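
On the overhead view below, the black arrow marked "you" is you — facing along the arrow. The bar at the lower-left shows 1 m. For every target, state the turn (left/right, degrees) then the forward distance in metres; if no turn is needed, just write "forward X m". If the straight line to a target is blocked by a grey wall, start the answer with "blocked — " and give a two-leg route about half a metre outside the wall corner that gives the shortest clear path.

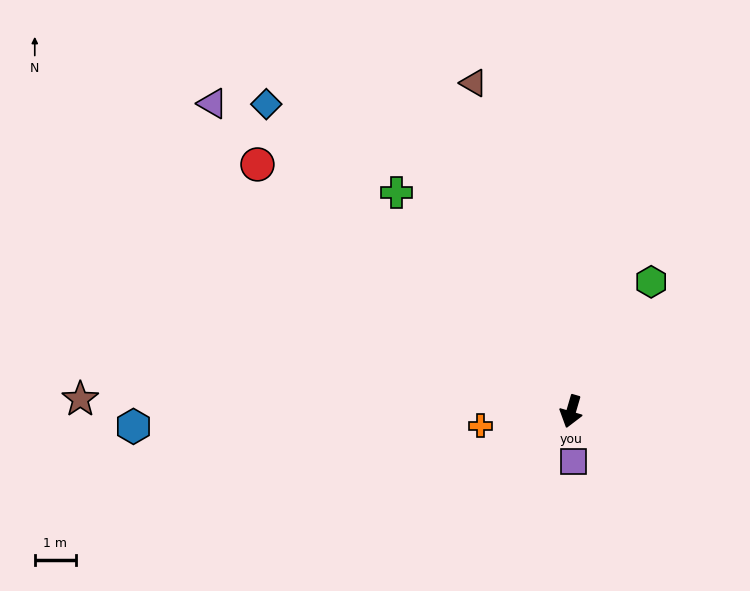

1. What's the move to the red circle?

turn right 112°, forward 9.7 m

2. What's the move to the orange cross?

turn right 65°, forward 2.2 m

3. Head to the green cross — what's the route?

turn right 125°, forward 6.8 m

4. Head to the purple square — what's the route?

turn left 19°, forward 1.2 m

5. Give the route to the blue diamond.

turn right 119°, forward 10.5 m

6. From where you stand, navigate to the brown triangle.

turn right 147°, forward 8.3 m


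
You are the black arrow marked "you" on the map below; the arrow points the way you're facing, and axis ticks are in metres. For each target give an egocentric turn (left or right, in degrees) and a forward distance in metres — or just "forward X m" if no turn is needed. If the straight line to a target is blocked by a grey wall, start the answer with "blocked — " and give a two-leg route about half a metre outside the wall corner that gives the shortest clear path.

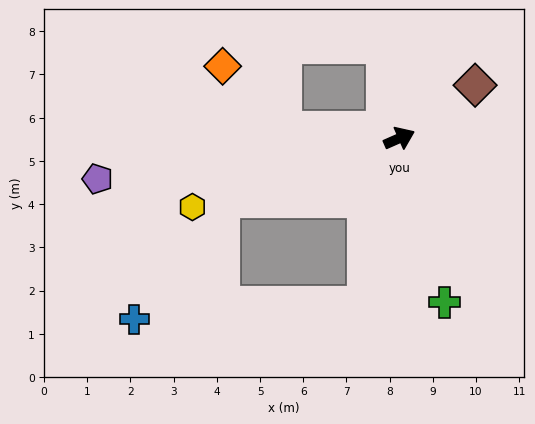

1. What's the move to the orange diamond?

blocked — turn left 152°, forward 2.7 m, then turn right 42°, forward 2.0 m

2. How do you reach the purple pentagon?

turn left 164°, forward 7.0 m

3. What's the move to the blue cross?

blocked — turn right 125°, forward 3.9 m, then turn right 75°, forward 5.4 m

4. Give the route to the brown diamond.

turn left 11°, forward 2.1 m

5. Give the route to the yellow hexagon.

turn left 175°, forward 5.0 m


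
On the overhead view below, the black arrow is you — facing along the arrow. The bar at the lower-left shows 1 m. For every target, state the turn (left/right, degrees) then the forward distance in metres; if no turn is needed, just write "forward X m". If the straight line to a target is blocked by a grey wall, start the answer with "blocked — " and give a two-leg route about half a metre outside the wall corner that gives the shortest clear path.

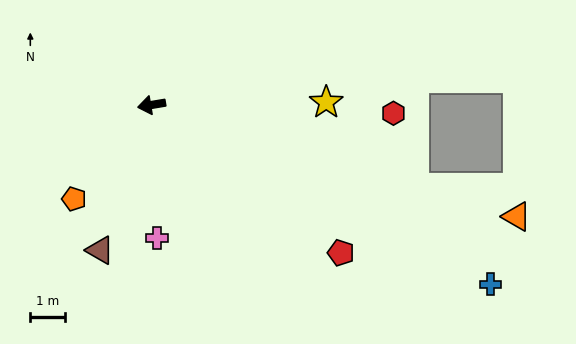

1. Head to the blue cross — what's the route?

turn left 143°, forward 11.1 m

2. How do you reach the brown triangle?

turn left 61°, forward 4.5 m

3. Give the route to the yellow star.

turn left 171°, forward 5.1 m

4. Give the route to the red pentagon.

turn left 133°, forward 7.0 m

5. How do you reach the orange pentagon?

turn left 41°, forward 3.5 m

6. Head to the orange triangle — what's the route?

turn left 154°, forward 11.1 m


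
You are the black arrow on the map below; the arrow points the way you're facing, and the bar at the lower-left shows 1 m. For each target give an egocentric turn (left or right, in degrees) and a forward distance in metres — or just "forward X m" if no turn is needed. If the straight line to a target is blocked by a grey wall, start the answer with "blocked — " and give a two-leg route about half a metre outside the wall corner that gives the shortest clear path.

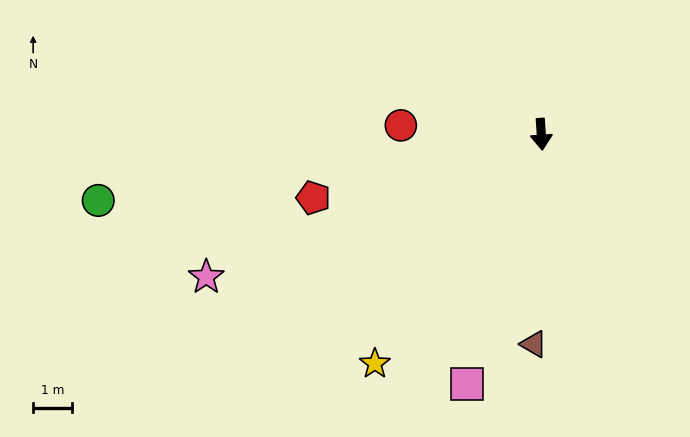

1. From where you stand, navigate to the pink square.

turn right 20°, forward 6.7 m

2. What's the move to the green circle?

turn right 85°, forward 11.4 m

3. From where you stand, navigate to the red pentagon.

turn right 78°, forward 6.0 m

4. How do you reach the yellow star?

turn right 40°, forward 7.2 m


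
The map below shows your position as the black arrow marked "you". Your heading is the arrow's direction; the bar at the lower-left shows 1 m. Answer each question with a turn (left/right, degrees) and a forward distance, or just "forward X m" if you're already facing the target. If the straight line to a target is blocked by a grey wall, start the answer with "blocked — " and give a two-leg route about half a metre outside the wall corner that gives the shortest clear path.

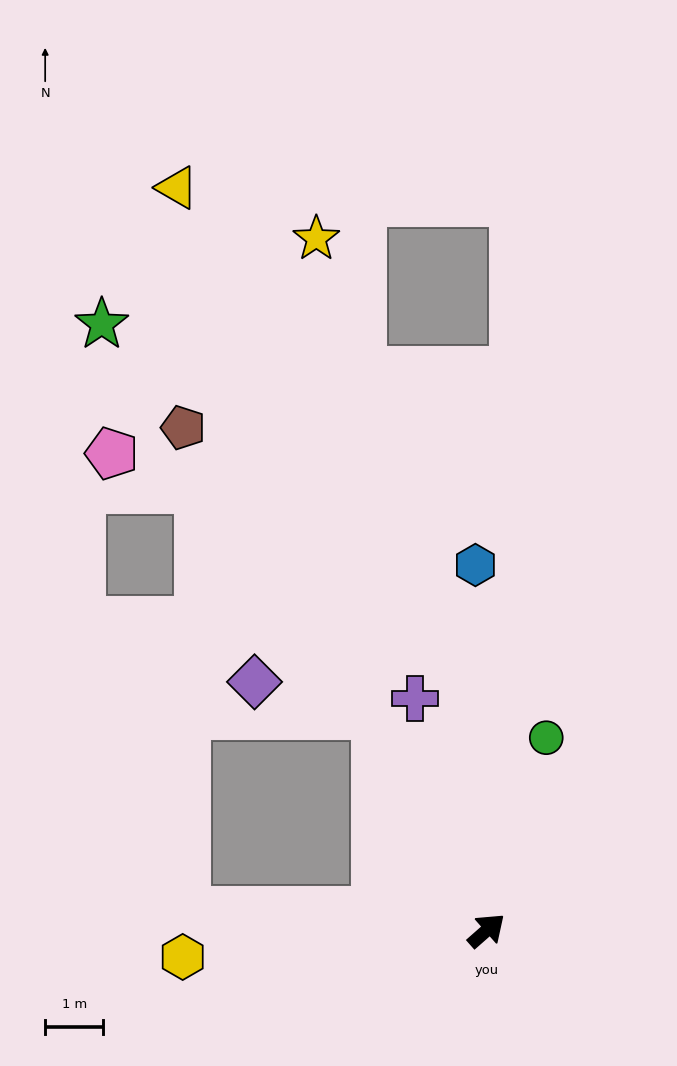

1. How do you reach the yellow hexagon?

turn left 144°, forward 5.3 m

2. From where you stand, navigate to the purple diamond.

blocked — turn left 76°, forward 4.2 m, then turn left 48°, forward 2.2 m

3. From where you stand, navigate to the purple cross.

turn left 66°, forward 4.2 m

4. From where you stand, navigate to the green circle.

turn left 31°, forward 3.5 m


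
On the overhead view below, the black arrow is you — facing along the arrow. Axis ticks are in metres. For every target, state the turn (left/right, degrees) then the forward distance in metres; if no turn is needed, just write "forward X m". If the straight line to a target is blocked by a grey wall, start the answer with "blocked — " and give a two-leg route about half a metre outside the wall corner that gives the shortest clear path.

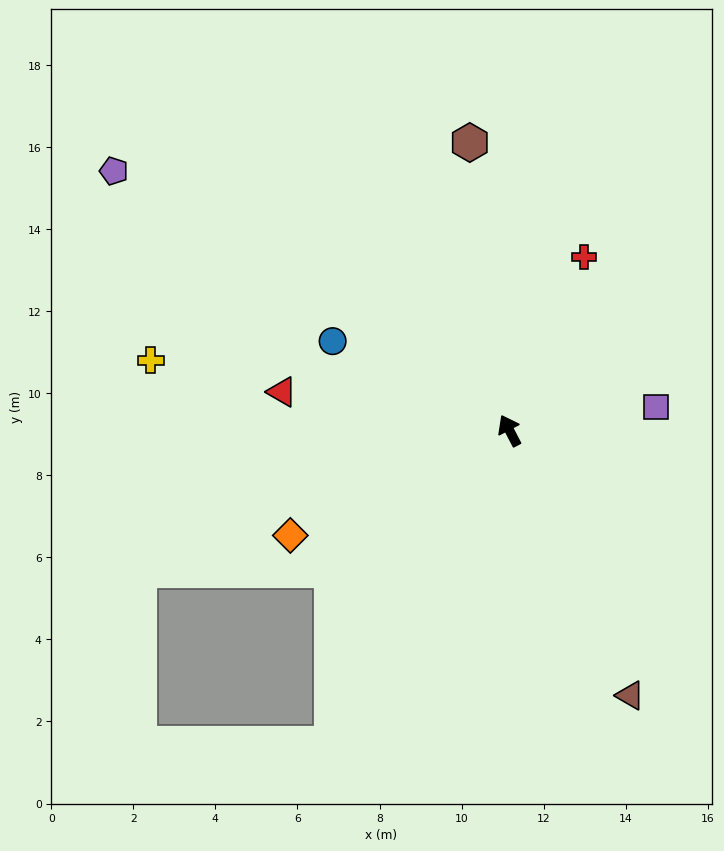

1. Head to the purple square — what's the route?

turn right 108°, forward 3.6 m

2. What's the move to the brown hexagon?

turn right 20°, forward 7.1 m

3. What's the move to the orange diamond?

turn left 88°, forward 5.9 m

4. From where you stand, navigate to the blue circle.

turn left 36°, forward 4.8 m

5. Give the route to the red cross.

turn right 51°, forward 4.6 m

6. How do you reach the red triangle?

turn left 53°, forward 5.6 m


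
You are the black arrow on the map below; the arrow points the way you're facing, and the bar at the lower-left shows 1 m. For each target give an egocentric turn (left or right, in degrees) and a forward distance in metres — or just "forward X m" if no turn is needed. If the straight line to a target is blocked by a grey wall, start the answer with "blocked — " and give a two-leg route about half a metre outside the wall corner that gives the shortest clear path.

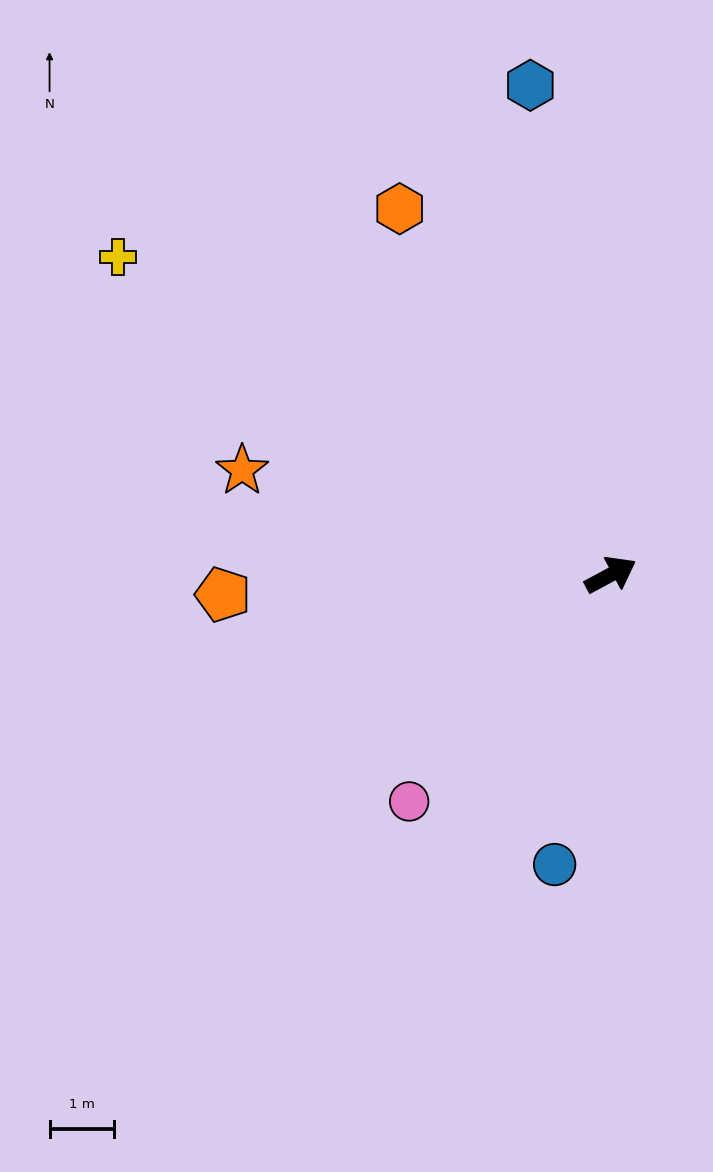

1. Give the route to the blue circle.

turn right 129°, forward 4.6 m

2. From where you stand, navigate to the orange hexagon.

turn left 92°, forward 6.5 m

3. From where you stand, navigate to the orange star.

turn left 136°, forward 5.9 m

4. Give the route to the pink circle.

turn right 160°, forward 4.7 m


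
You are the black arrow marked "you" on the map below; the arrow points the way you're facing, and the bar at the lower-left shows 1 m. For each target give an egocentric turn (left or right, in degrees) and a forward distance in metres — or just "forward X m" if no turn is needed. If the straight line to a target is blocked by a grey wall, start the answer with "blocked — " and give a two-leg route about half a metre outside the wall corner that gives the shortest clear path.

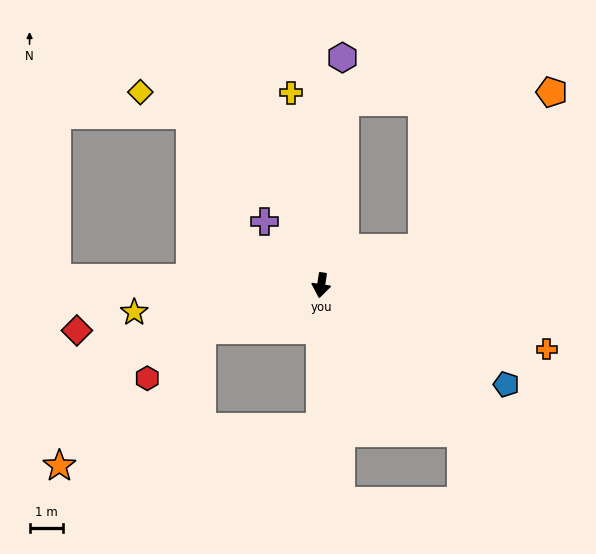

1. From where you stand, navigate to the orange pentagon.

blocked — turn left 119°, forward 3.2 m, then turn left 30°, forward 6.0 m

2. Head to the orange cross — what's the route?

turn left 83°, forward 7.0 m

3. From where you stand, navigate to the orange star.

blocked — turn left 8°, forward 4.2 m, then turn right 81°, forward 7.8 m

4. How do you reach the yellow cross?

turn right 162°, forward 5.8 m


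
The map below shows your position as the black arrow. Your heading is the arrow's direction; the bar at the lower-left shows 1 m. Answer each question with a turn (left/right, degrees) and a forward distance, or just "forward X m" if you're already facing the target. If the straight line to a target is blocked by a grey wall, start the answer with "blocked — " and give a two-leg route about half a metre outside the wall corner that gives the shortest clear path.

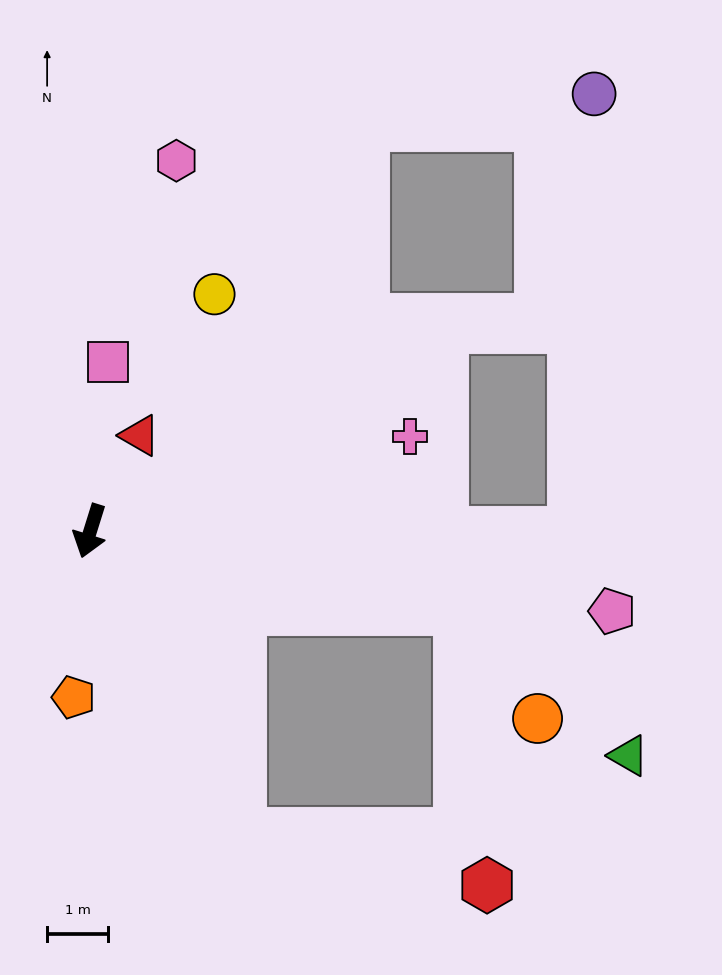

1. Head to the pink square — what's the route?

turn right 169°, forward 2.8 m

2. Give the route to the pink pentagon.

turn left 99°, forward 8.7 m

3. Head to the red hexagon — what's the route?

blocked — turn left 44°, forward 5.6 m, then turn left 52°, forward 4.1 m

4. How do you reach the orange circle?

blocked — turn left 95°, forward 6.2 m, then turn right 42°, forward 2.2 m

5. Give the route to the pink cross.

turn left 124°, forward 5.5 m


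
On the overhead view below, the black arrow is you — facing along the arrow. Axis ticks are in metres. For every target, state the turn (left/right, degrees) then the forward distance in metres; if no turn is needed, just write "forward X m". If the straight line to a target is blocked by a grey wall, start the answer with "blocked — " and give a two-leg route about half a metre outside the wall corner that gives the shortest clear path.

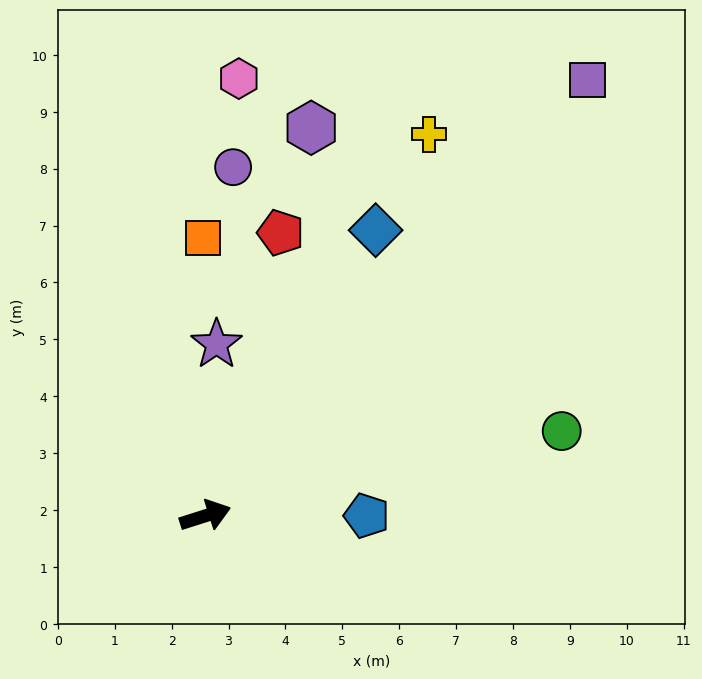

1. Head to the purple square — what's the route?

turn left 31°, forward 10.2 m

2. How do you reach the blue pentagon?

turn right 18°, forward 2.8 m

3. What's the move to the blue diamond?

turn left 42°, forward 5.8 m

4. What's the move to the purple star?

turn left 69°, forward 3.0 m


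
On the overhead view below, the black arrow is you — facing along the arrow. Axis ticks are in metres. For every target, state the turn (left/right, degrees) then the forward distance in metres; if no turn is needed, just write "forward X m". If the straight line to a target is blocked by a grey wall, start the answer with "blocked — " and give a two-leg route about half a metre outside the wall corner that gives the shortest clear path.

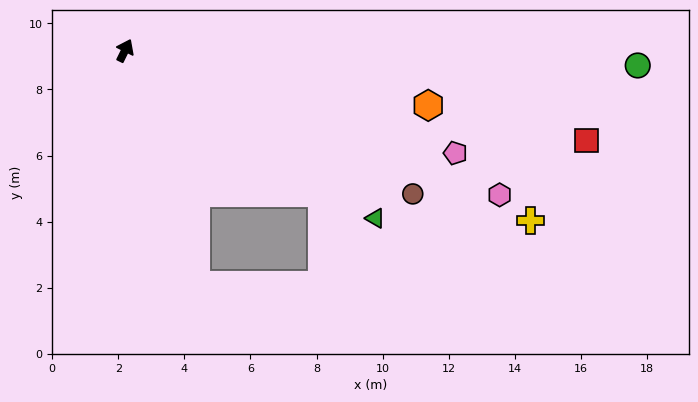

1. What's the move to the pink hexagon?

turn right 85°, forward 12.2 m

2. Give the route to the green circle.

turn right 65°, forward 15.5 m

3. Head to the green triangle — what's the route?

turn right 98°, forward 9.1 m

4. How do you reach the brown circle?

turn right 90°, forward 9.7 m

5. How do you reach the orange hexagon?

turn right 74°, forward 9.3 m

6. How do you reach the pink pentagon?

turn right 81°, forward 10.5 m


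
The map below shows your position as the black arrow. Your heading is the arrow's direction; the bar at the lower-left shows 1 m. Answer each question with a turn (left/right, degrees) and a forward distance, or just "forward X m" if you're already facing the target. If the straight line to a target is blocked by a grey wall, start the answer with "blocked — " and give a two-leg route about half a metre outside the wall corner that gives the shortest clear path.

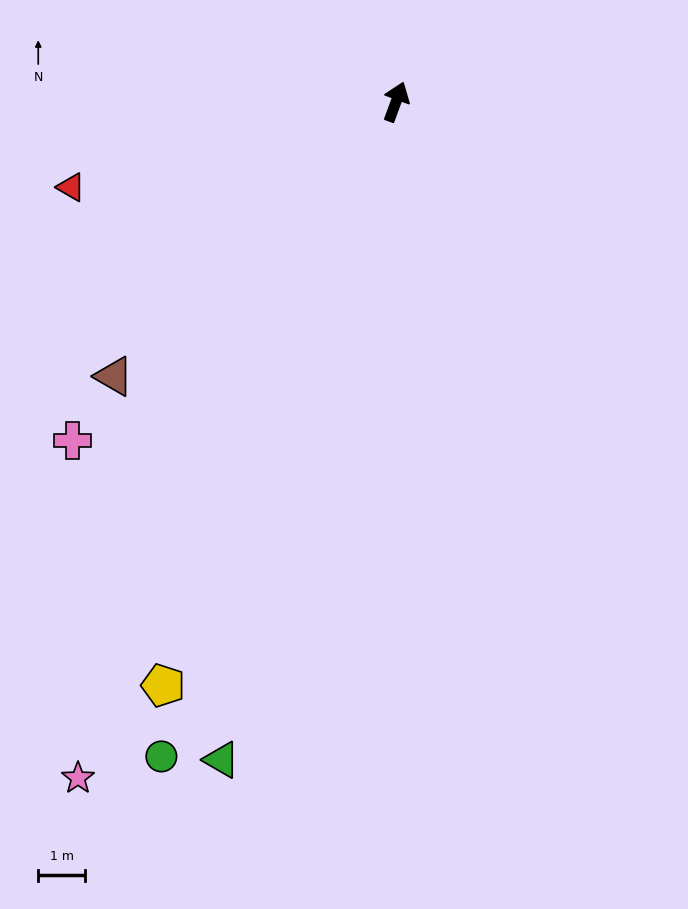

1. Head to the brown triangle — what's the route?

turn left 154°, forward 8.4 m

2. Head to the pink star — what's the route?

turn left 175°, forward 15.9 m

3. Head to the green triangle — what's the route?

turn right 175°, forward 14.5 m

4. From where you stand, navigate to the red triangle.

turn left 125°, forward 7.1 m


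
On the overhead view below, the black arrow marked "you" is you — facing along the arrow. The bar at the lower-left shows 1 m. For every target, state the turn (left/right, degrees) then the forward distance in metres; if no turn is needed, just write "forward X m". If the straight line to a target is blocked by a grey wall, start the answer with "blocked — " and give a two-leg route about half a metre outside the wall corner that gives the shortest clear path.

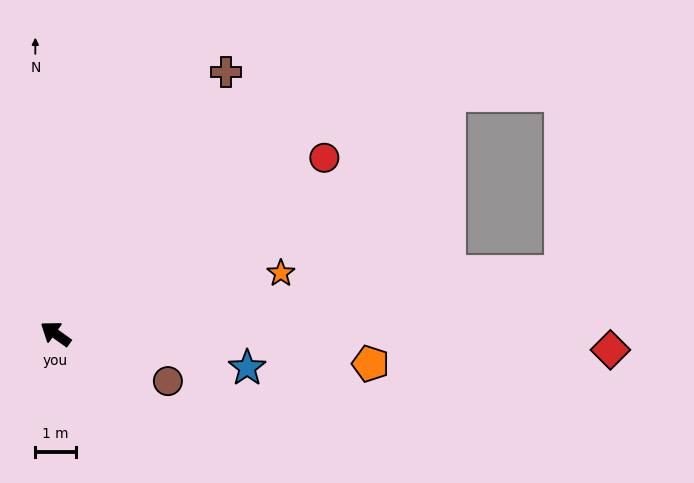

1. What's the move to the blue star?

turn right 155°, forward 4.8 m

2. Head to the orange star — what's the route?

turn right 129°, forward 5.8 m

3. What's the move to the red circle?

turn right 111°, forward 7.9 m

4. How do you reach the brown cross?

turn right 88°, forward 7.7 m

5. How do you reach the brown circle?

turn right 167°, forward 3.0 m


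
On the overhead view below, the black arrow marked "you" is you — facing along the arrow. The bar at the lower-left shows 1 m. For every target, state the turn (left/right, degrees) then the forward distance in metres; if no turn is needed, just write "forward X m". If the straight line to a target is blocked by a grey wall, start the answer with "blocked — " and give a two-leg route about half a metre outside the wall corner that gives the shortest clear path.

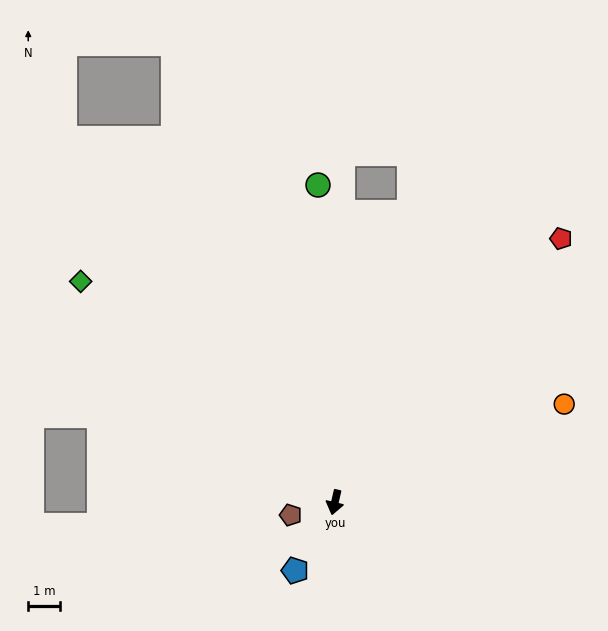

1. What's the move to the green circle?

turn right 164°, forward 10.1 m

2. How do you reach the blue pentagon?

turn right 17°, forward 2.5 m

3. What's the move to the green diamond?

turn right 118°, forward 10.7 m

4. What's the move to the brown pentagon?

turn right 61°, forward 1.5 m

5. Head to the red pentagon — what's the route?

turn left 152°, forward 11.0 m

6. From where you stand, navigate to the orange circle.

turn left 126°, forward 7.9 m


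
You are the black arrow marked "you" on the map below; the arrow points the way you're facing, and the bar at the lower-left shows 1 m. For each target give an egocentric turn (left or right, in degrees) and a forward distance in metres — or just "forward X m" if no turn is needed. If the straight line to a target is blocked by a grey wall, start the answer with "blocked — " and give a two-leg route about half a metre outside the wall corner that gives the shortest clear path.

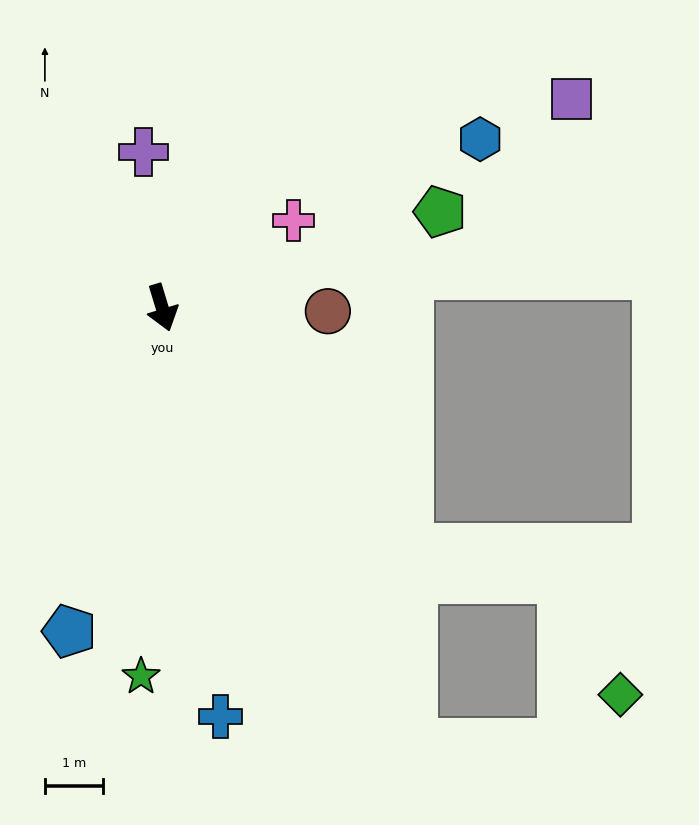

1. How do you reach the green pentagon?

turn left 92°, forward 5.1 m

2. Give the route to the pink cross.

turn left 107°, forward 2.7 m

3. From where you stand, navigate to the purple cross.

turn left 170°, forward 2.7 m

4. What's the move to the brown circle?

turn left 72°, forward 2.9 m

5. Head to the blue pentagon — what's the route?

turn right 33°, forward 5.8 m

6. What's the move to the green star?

turn right 20°, forward 6.4 m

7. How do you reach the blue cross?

turn right 9°, forward 7.1 m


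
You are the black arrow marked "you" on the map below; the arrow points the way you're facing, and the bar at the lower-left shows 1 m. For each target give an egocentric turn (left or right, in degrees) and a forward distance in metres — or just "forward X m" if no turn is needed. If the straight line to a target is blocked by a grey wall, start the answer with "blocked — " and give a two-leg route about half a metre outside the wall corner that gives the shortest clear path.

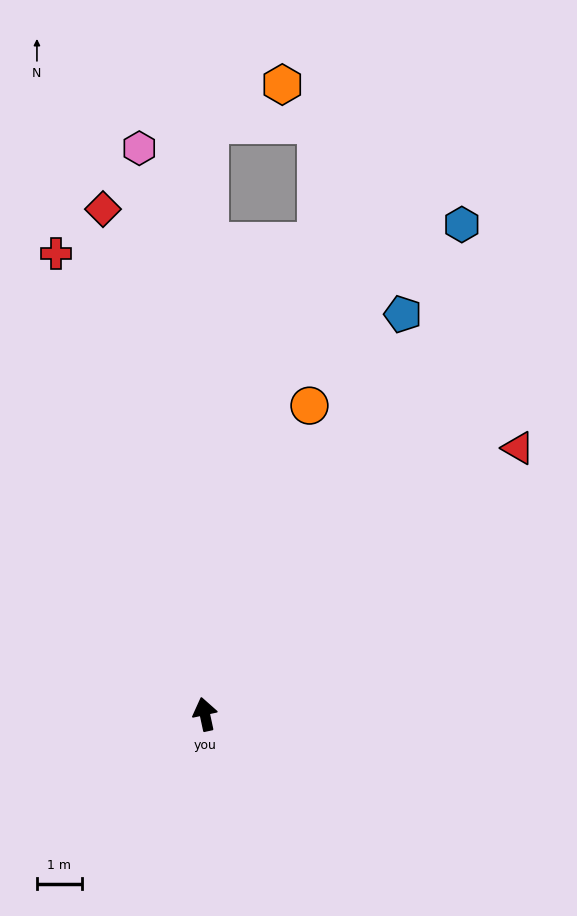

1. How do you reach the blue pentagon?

turn right 38°, forward 9.9 m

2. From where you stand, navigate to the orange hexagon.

blocked — turn right 13°, forward 13.1 m, then turn right 60°, forward 1.8 m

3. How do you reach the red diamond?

forward 11.5 m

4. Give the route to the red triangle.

turn right 62°, forward 9.2 m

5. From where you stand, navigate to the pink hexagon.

turn right 5°, forward 12.7 m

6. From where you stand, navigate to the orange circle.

turn right 31°, forward 7.3 m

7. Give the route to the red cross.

turn left 6°, forward 10.8 m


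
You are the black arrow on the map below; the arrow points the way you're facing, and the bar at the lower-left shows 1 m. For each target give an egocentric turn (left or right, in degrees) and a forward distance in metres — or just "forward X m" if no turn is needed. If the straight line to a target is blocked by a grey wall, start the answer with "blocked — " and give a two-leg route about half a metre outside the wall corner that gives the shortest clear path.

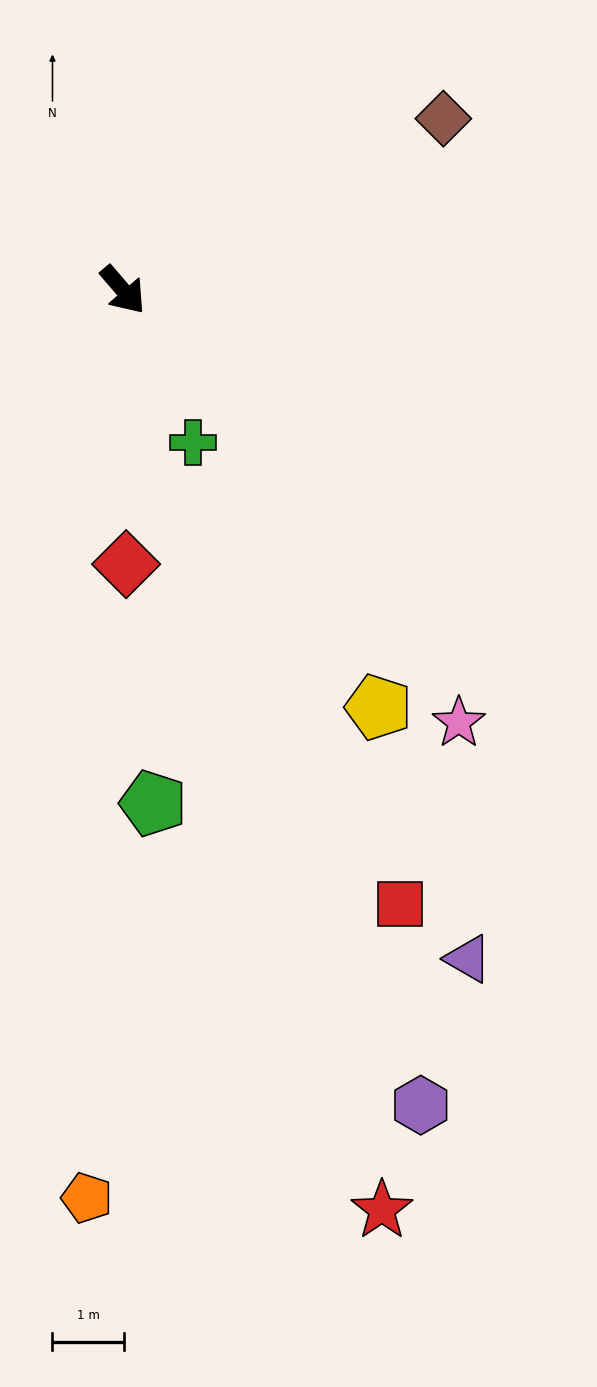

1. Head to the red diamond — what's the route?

turn right 40°, forward 3.8 m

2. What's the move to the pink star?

turn right 3°, forward 7.6 m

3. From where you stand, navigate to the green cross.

turn right 16°, forward 2.3 m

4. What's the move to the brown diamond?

turn left 78°, forward 5.1 m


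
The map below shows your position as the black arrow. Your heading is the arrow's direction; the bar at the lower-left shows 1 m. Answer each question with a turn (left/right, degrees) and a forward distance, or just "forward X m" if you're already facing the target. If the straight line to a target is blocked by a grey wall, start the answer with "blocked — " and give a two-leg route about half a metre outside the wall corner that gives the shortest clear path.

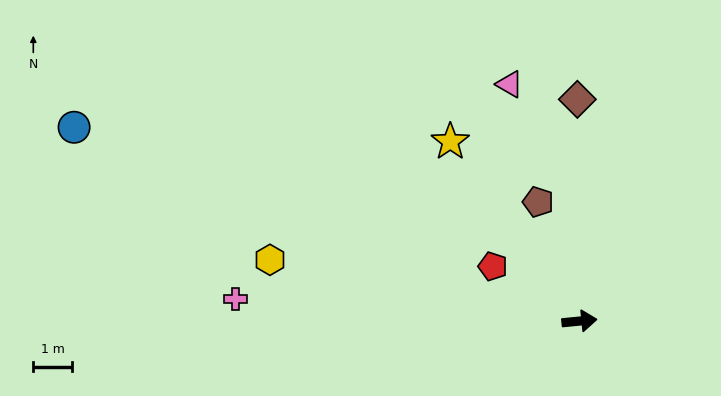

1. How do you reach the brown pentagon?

turn left 104°, forward 3.2 m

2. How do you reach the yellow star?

turn left 120°, forward 5.7 m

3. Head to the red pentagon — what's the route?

turn left 142°, forward 2.6 m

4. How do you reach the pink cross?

turn left 171°, forward 8.8 m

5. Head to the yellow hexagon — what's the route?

turn left 163°, forward 8.1 m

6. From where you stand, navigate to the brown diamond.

turn left 85°, forward 5.7 m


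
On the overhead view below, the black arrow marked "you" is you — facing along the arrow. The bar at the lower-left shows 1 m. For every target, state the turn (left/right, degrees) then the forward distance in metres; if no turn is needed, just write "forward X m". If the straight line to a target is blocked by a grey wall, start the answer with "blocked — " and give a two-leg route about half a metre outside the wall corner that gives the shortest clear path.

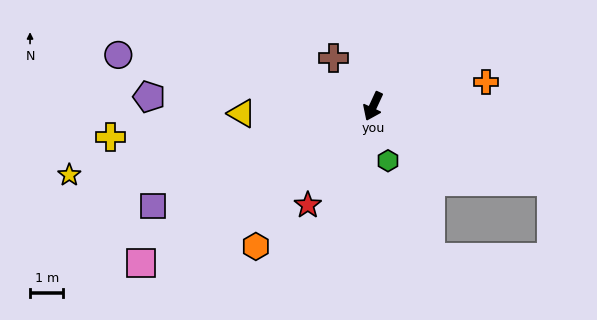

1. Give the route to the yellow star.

turn right 52°, forward 9.4 m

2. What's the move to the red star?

turn right 9°, forward 3.6 m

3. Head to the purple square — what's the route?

turn right 41°, forward 7.3 m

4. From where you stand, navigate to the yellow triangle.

turn right 62°, forward 4.0 m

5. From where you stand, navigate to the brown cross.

turn right 116°, forward 1.9 m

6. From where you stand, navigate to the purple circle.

turn right 77°, forward 7.8 m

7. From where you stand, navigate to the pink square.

turn right 31°, forward 8.4 m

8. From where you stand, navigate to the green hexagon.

turn left 40°, forward 1.7 m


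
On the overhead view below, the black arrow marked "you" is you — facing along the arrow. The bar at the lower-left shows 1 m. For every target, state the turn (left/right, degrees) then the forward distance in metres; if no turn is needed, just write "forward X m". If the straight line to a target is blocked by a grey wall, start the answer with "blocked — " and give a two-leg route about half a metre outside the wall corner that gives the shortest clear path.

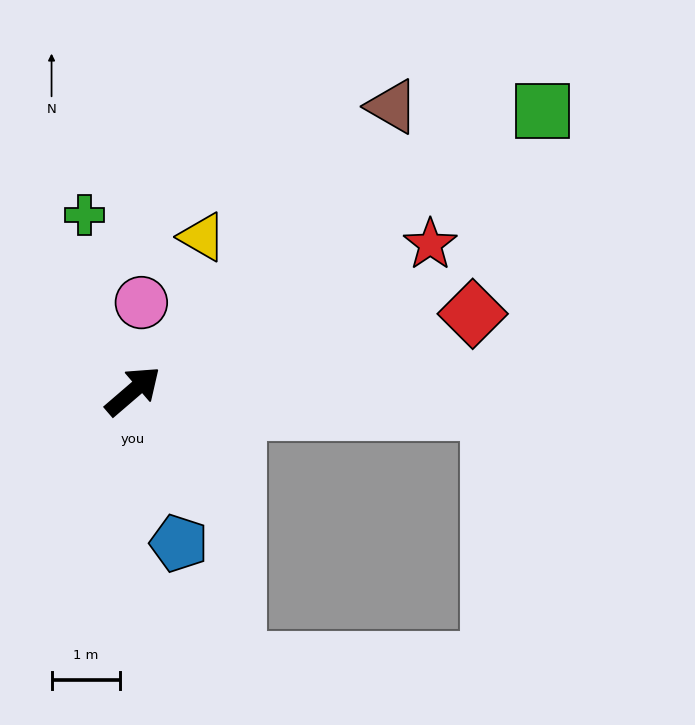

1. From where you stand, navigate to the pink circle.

turn left 44°, forward 1.3 m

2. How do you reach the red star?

turn right 14°, forward 4.8 m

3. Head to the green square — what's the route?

turn right 6°, forward 7.3 m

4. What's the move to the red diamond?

turn right 28°, forward 5.1 m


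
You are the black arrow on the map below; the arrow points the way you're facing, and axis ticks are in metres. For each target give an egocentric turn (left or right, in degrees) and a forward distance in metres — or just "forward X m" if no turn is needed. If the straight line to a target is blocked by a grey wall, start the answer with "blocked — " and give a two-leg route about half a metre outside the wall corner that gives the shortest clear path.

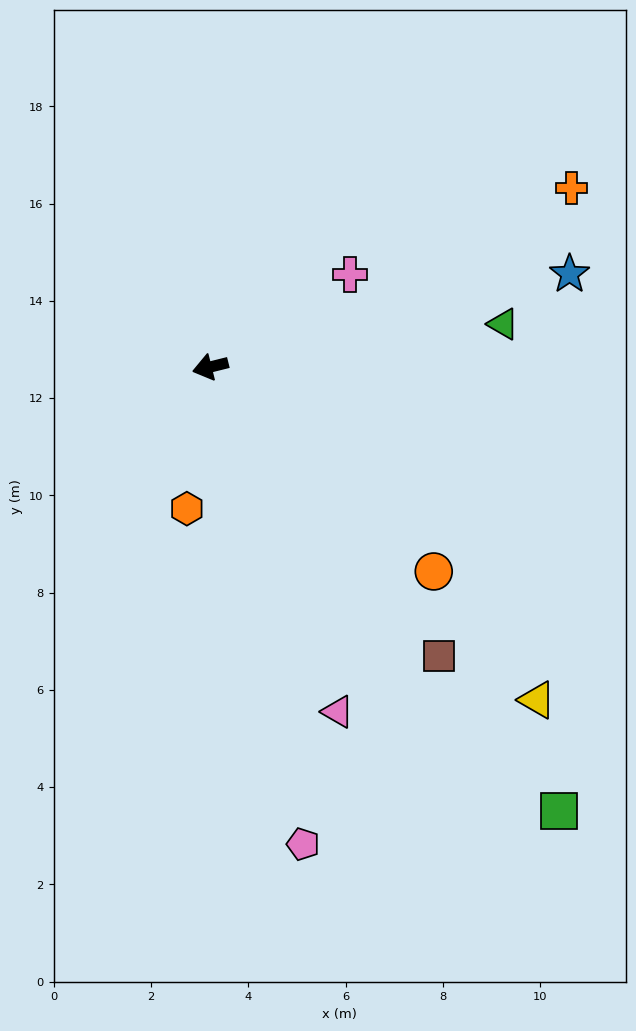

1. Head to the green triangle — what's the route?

turn left 174°, forward 6.1 m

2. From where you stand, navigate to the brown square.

turn left 114°, forward 7.6 m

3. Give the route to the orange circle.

turn left 124°, forward 6.2 m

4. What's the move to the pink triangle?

turn left 96°, forward 7.6 m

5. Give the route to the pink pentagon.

turn left 87°, forward 10.0 m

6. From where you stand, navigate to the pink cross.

turn right 161°, forward 3.4 m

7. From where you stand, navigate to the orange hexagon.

turn left 67°, forward 3.0 m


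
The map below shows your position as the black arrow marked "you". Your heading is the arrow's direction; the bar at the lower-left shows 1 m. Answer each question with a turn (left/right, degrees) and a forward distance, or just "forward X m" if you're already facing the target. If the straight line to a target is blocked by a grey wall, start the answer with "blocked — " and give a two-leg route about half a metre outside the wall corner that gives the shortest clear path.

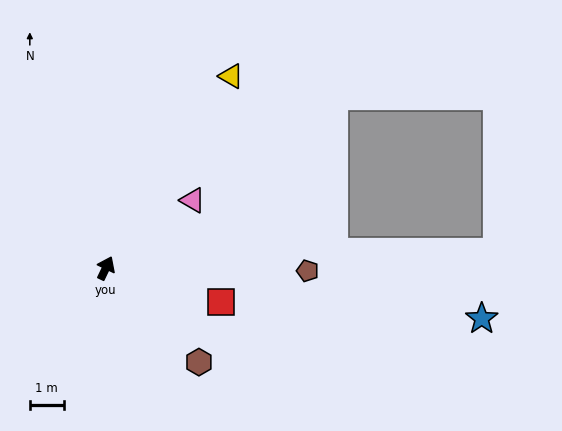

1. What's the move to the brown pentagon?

turn right 65°, forward 5.9 m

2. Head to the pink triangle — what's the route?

turn right 26°, forward 3.2 m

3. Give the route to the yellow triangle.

turn right 8°, forward 6.7 m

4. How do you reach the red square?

turn right 81°, forward 3.5 m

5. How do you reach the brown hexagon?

turn right 110°, forward 3.9 m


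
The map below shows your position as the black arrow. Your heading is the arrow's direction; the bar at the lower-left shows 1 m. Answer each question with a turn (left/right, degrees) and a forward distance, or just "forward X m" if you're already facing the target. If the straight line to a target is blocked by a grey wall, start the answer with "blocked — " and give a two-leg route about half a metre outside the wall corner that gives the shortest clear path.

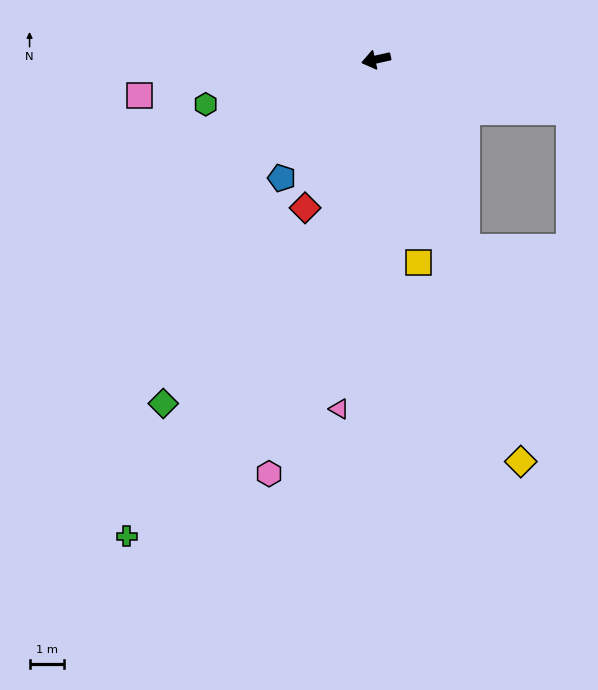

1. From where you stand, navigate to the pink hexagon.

turn left 63°, forward 12.6 m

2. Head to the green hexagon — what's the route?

turn left 2°, forward 5.2 m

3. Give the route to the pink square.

turn right 4°, forward 7.0 m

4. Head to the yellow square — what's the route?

turn left 89°, forward 6.1 m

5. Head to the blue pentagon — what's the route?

turn left 39°, forward 4.5 m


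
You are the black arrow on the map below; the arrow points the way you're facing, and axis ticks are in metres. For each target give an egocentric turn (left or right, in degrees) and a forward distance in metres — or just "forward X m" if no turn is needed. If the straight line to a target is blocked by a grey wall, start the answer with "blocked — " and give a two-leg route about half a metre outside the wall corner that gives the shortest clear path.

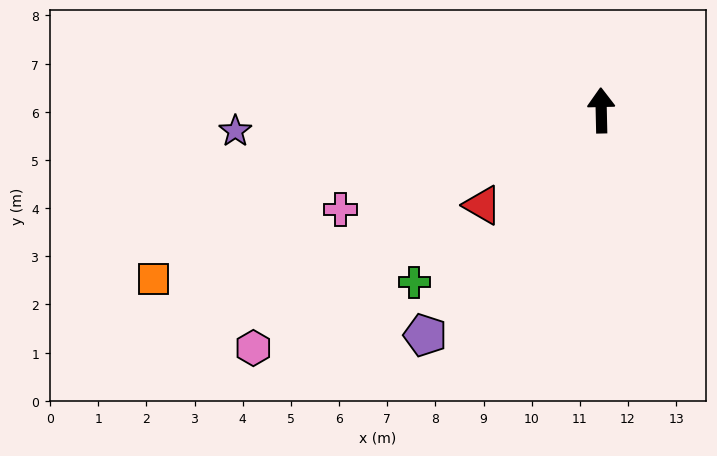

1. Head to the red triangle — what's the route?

turn left 127°, forward 3.2 m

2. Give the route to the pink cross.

turn left 110°, forward 5.8 m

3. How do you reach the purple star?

turn left 92°, forward 7.6 m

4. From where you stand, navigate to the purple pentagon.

turn left 141°, forward 5.9 m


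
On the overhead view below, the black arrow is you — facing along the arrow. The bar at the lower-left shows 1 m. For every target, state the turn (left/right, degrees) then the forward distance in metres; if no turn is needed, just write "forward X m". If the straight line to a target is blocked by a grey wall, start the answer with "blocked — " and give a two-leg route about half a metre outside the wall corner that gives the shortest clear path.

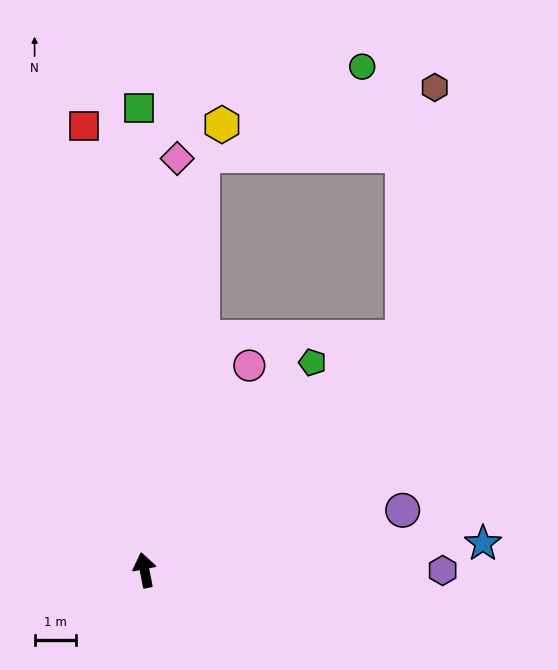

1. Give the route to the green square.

turn right 10°, forward 11.1 m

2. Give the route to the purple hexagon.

turn right 101°, forward 7.1 m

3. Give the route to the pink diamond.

turn right 16°, forward 9.9 m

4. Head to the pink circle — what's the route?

turn right 38°, forward 5.5 m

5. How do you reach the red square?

turn right 3°, forward 10.7 m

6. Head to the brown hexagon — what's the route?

blocked — turn right 59°, forward 8.3 m, then turn left 40°, forward 6.0 m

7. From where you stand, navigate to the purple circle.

turn right 88°, forward 6.3 m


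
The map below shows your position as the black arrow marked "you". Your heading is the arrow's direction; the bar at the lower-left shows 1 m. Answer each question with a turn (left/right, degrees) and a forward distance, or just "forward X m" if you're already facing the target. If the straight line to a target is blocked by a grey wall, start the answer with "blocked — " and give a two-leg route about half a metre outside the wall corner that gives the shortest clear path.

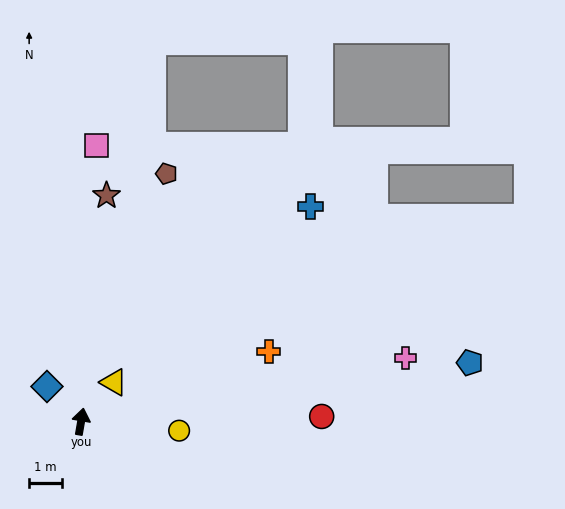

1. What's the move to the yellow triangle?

turn right 30°, forward 1.5 m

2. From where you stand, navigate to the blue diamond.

turn left 54°, forward 1.5 m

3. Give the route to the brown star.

turn left 3°, forward 6.9 m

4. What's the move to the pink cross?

turn right 69°, forward 10.0 m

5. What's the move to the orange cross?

turn right 60°, forward 6.1 m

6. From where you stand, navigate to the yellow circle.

turn right 86°, forward 3.0 m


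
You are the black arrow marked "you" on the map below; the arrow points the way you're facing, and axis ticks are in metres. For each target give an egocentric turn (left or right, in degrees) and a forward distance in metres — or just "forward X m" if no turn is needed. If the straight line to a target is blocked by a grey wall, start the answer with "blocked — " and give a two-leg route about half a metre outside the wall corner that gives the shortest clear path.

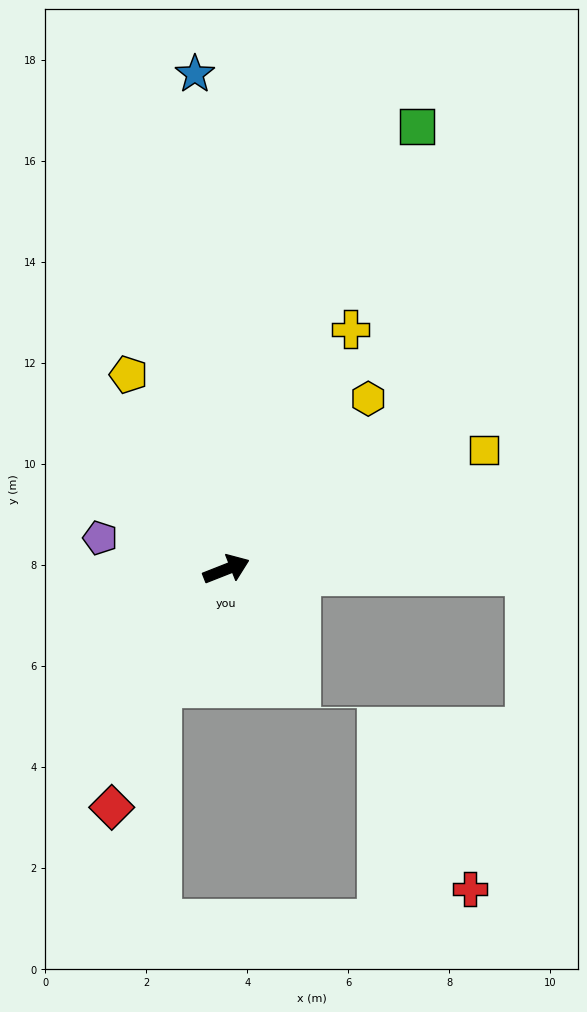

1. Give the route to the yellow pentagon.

turn left 95°, forward 4.3 m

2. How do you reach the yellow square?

turn left 3°, forward 5.6 m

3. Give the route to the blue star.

turn left 72°, forward 9.8 m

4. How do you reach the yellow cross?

turn left 41°, forward 5.4 m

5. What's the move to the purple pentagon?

turn left 145°, forward 2.6 m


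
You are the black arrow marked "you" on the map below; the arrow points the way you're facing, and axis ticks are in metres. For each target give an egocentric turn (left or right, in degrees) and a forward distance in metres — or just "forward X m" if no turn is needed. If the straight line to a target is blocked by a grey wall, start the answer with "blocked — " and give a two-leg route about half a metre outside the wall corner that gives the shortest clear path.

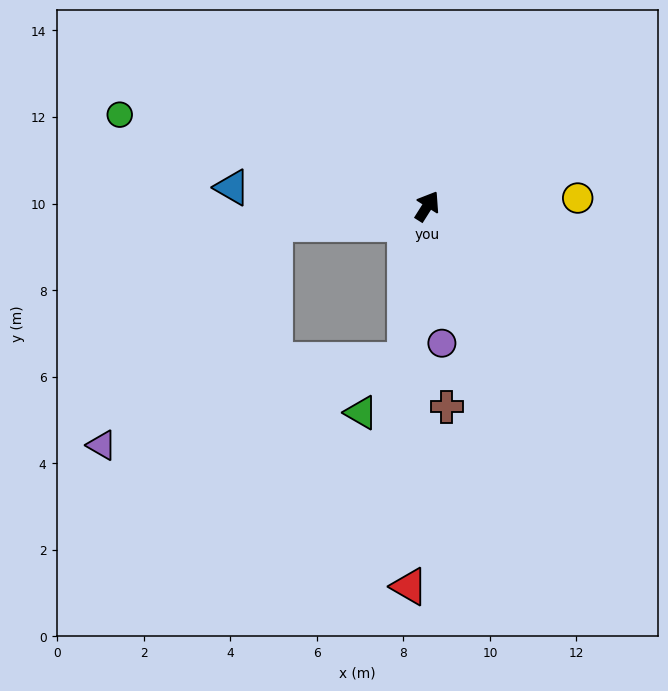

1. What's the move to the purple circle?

turn right 142°, forward 3.2 m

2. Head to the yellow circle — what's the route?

turn right 55°, forward 3.5 m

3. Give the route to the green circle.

turn left 106°, forward 7.4 m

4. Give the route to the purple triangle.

blocked — turn left 129°, forward 3.6 m, then turn left 45°, forward 6.5 m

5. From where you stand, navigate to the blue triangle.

turn left 117°, forward 4.5 m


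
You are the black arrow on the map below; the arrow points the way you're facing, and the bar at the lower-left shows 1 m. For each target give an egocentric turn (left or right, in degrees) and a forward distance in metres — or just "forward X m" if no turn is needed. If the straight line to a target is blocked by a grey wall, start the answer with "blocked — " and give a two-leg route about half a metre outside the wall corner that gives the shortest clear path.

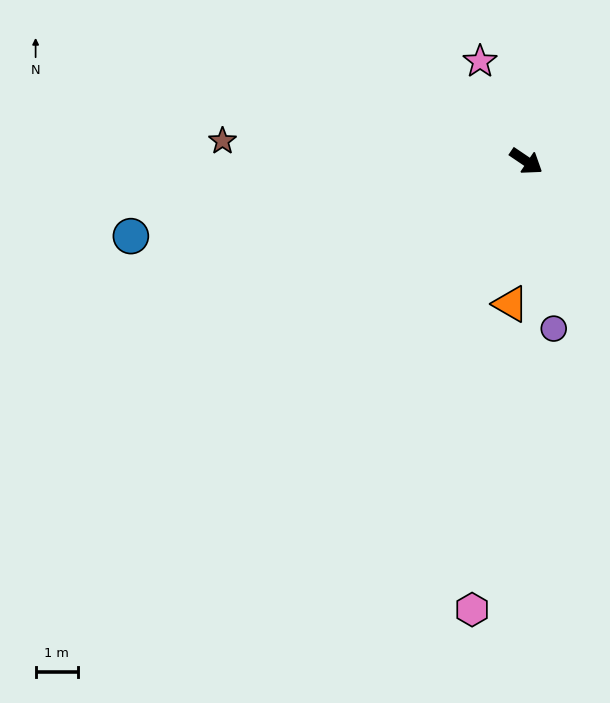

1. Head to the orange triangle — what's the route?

turn right 62°, forward 3.4 m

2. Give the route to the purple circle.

turn right 47°, forward 4.0 m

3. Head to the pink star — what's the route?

turn left 149°, forward 2.6 m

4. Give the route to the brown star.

turn right 150°, forward 7.2 m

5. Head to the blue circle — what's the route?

turn right 135°, forward 9.5 m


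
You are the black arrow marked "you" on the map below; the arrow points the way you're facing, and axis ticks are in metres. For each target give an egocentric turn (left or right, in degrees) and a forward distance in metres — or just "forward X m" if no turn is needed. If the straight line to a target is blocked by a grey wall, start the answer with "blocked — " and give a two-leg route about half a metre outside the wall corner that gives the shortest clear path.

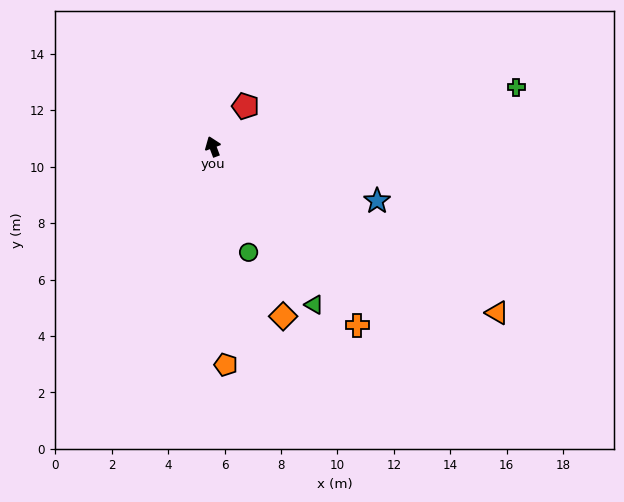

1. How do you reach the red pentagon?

turn right 60°, forward 1.8 m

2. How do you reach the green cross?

turn right 100°, forward 11.0 m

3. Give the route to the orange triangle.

turn right 141°, forward 11.7 m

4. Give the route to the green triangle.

turn right 168°, forward 6.7 m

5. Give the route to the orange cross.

turn right 162°, forward 8.2 m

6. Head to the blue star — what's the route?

turn right 129°, forward 6.1 m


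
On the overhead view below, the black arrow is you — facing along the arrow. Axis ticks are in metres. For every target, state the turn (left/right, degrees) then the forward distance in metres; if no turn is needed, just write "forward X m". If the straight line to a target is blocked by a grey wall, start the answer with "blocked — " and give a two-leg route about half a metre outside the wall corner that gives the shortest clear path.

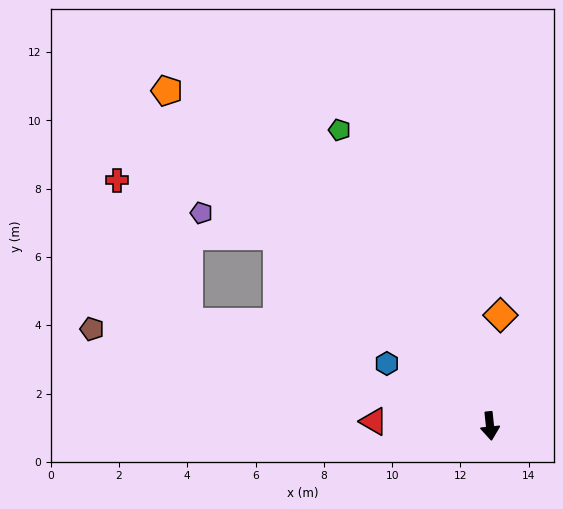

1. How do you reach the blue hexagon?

turn right 127°, forward 3.5 m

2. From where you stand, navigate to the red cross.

blocked — turn right 115°, forward 9.3 m, then turn right 44°, forward 4.7 m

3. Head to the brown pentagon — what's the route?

turn right 110°, forward 12.0 m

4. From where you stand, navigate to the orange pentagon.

turn right 142°, forward 13.6 m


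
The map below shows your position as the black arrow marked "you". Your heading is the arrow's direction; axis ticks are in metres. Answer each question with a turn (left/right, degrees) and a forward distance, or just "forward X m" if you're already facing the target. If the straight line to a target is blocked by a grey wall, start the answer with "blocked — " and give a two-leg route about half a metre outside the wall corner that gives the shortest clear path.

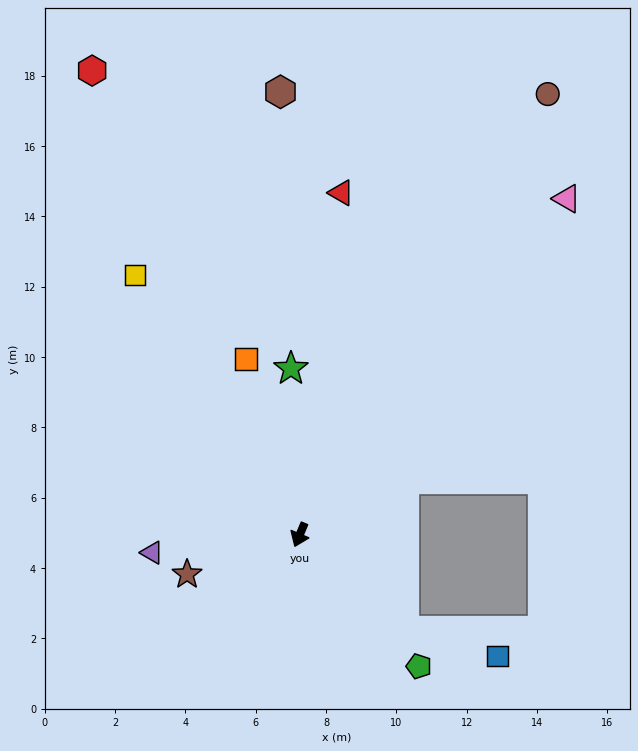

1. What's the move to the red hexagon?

turn right 133°, forward 14.5 m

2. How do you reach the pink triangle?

turn left 164°, forward 12.2 m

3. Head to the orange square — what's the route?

turn right 140°, forward 5.2 m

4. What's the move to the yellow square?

turn right 125°, forward 8.7 m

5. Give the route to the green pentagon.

turn left 65°, forward 5.0 m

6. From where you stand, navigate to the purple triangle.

turn right 60°, forward 4.2 m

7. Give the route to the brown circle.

turn left 173°, forward 14.4 m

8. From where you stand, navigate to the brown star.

turn right 48°, forward 3.4 m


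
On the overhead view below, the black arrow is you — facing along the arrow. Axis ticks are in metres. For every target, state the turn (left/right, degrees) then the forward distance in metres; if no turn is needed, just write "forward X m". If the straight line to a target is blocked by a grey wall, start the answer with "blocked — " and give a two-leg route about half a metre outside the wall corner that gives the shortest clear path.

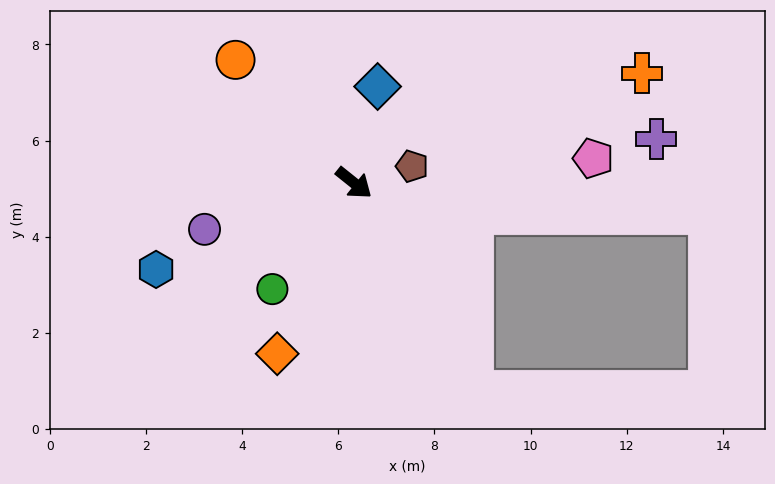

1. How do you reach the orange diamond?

turn right 76°, forward 3.9 m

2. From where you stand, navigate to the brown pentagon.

turn left 55°, forward 1.3 m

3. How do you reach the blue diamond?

turn left 115°, forward 2.1 m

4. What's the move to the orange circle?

turn left 173°, forward 3.6 m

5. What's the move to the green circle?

turn right 89°, forward 2.8 m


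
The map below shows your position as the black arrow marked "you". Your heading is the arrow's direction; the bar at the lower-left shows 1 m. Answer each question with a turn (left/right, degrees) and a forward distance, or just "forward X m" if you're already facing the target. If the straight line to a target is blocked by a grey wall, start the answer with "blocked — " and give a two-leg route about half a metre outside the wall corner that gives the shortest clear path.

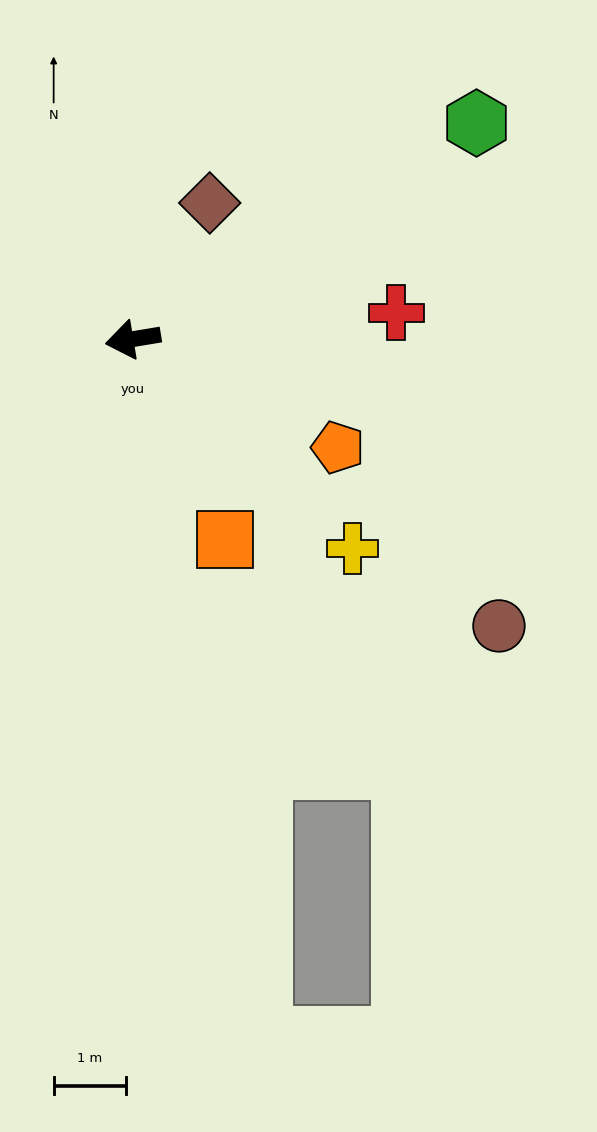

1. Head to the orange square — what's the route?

turn left 105°, forward 3.1 m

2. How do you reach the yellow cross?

turn left 127°, forward 4.2 m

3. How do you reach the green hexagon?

turn right 157°, forward 5.6 m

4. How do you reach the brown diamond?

turn right 129°, forward 2.2 m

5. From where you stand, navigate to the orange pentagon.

turn left 143°, forward 3.2 m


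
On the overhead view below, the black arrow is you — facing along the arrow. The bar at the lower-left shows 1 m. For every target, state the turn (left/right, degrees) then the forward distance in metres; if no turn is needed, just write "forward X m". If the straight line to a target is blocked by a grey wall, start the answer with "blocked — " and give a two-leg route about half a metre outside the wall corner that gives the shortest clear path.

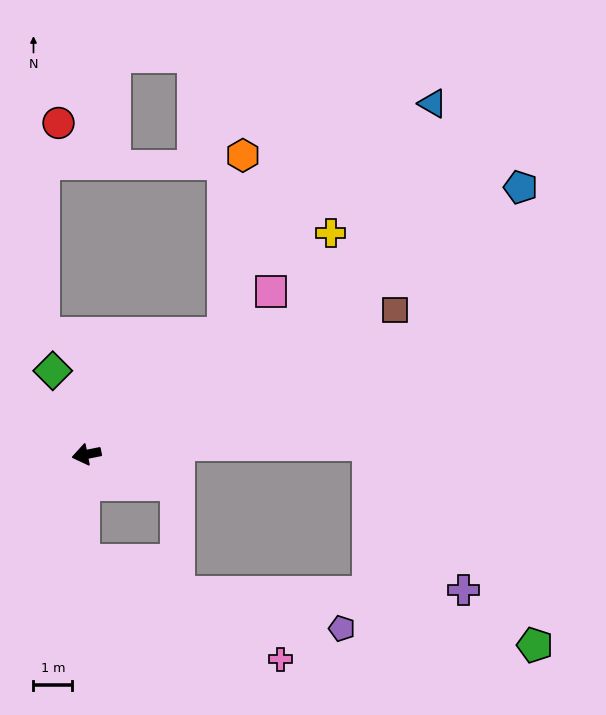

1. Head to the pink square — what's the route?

turn right 150°, forward 6.3 m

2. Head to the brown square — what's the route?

turn right 166°, forward 8.8 m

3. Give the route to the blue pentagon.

turn right 160°, forward 13.1 m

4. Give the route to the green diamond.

turn right 79°, forward 2.3 m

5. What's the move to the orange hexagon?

blocked — turn right 150°, forward 4.7 m, then turn left 42°, forward 4.6 m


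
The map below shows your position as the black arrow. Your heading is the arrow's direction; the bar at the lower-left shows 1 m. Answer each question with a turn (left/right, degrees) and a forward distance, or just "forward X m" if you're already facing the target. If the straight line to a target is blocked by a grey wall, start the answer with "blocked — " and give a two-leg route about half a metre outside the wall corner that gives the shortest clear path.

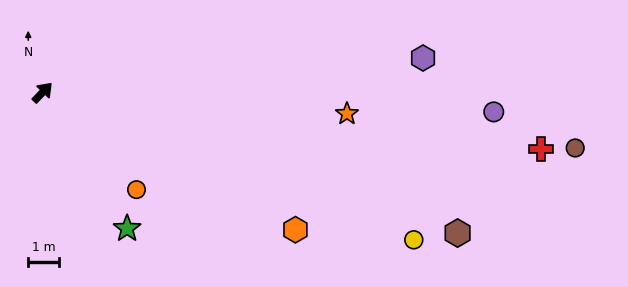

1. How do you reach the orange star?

turn right 50°, forward 9.9 m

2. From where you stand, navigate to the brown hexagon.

turn right 65°, forward 14.3 m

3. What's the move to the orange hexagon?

turn right 75°, forward 9.4 m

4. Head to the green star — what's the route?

turn right 104°, forward 5.2 m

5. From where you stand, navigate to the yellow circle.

turn right 68°, forward 13.0 m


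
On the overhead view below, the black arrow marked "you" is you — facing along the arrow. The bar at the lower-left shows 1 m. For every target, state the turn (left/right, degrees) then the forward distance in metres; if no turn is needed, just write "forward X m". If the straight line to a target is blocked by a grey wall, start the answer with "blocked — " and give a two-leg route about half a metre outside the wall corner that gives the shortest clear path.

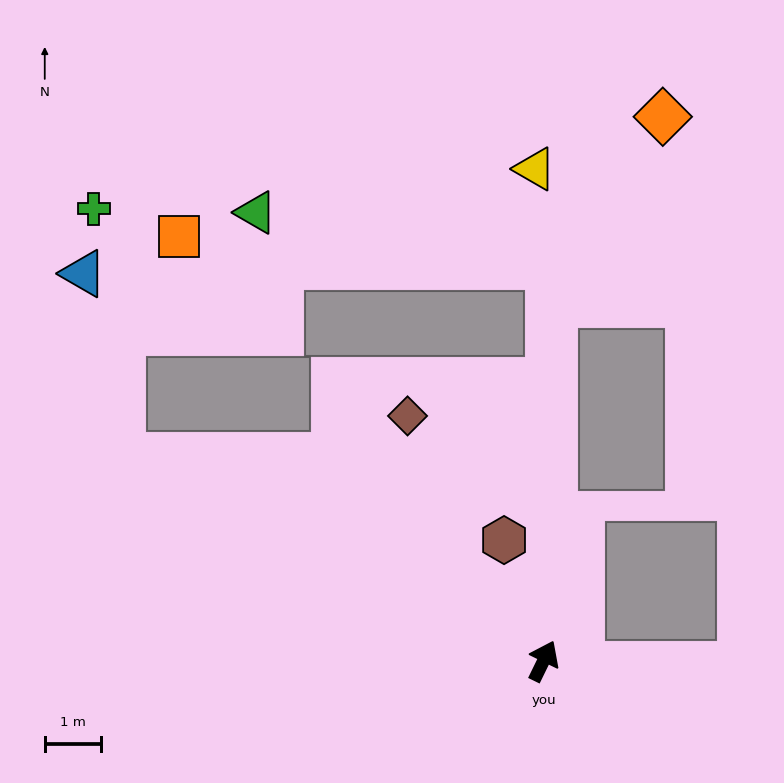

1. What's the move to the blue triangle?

blocked — turn left 90°, forward 8.3 m, then turn right 52°, forward 3.3 m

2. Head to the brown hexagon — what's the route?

turn left 44°, forward 2.2 m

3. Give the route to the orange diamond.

blocked — turn left 24°, forward 6.3 m, then turn right 28°, forward 3.8 m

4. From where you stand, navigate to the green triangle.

blocked — turn left 25°, forward 7.0 m, then turn left 81°, forward 5.3 m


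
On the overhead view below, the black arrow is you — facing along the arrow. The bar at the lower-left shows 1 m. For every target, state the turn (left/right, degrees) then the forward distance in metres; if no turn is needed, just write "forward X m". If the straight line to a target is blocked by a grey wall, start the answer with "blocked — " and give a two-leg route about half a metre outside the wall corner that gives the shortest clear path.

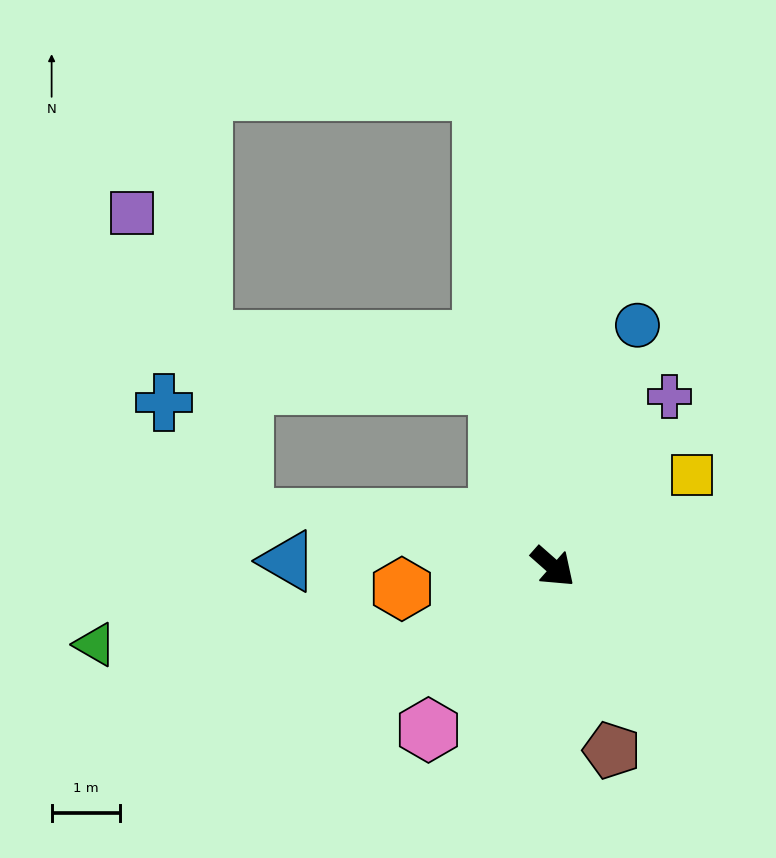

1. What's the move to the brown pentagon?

turn right 31°, forward 2.8 m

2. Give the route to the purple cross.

turn left 97°, forward 3.0 m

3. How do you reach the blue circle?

turn left 112°, forward 3.7 m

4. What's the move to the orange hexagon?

turn right 130°, forward 2.2 m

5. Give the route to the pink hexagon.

turn right 86°, forward 3.0 m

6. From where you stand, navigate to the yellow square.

turn left 75°, forward 2.4 m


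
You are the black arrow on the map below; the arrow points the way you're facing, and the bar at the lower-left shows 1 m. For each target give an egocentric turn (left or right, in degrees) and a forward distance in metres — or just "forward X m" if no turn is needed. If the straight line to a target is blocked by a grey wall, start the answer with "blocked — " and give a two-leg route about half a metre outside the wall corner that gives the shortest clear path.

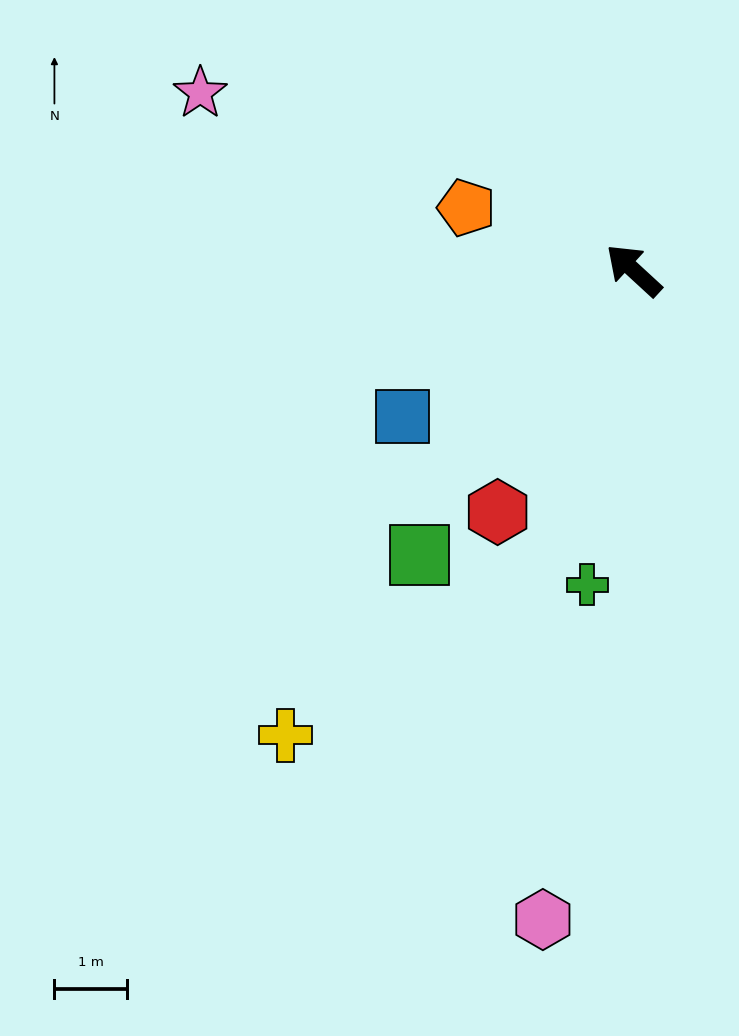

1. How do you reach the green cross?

turn left 124°, forward 4.4 m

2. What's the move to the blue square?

turn left 75°, forward 3.8 m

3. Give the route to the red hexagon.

turn left 103°, forward 3.8 m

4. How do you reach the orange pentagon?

turn left 22°, forward 2.5 m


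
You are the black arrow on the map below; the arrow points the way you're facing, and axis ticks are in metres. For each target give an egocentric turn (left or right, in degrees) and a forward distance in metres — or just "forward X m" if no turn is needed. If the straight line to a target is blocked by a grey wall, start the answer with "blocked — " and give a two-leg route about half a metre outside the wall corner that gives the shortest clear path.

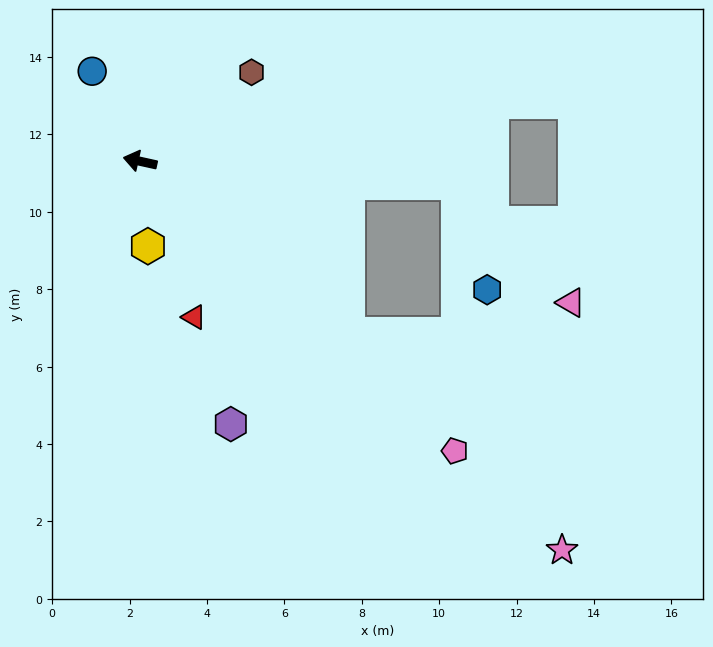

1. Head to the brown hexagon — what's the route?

turn right 129°, forward 3.7 m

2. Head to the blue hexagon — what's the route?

blocked — turn right 172°, forward 8.2 m, then turn right 70°, forward 2.8 m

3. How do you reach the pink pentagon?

turn left 150°, forward 11.1 m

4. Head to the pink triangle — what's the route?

blocked — turn right 172°, forward 8.2 m, then turn right 42°, forward 4.2 m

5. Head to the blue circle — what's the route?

turn right 50°, forward 2.6 m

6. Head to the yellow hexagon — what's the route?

turn left 108°, forward 2.2 m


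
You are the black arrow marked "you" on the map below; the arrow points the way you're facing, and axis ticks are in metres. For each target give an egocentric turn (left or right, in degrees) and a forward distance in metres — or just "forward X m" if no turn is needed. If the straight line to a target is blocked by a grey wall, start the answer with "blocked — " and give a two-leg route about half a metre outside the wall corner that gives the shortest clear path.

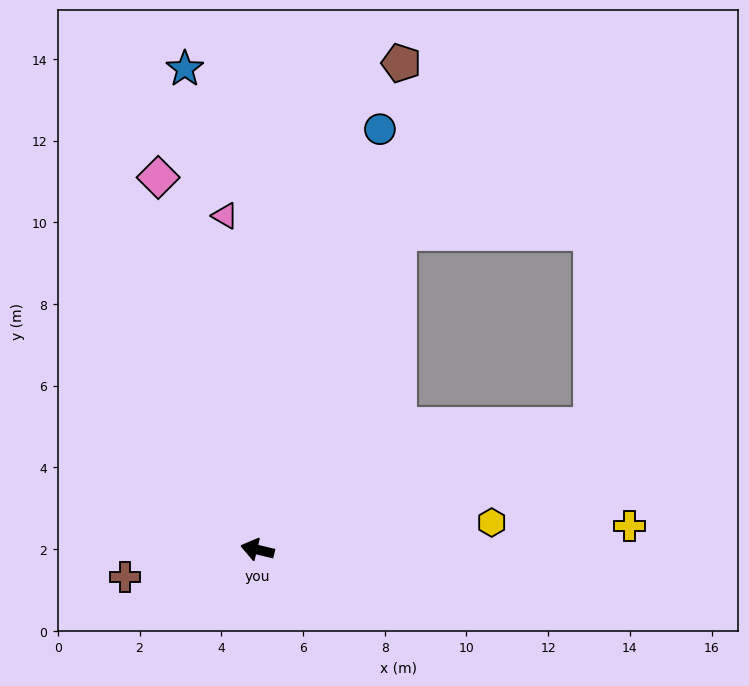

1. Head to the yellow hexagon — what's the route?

turn right 160°, forward 5.8 m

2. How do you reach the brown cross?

turn left 25°, forward 3.3 m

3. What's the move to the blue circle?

turn right 93°, forward 10.7 m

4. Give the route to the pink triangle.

turn right 71°, forward 8.2 m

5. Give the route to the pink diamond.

turn right 62°, forward 9.4 m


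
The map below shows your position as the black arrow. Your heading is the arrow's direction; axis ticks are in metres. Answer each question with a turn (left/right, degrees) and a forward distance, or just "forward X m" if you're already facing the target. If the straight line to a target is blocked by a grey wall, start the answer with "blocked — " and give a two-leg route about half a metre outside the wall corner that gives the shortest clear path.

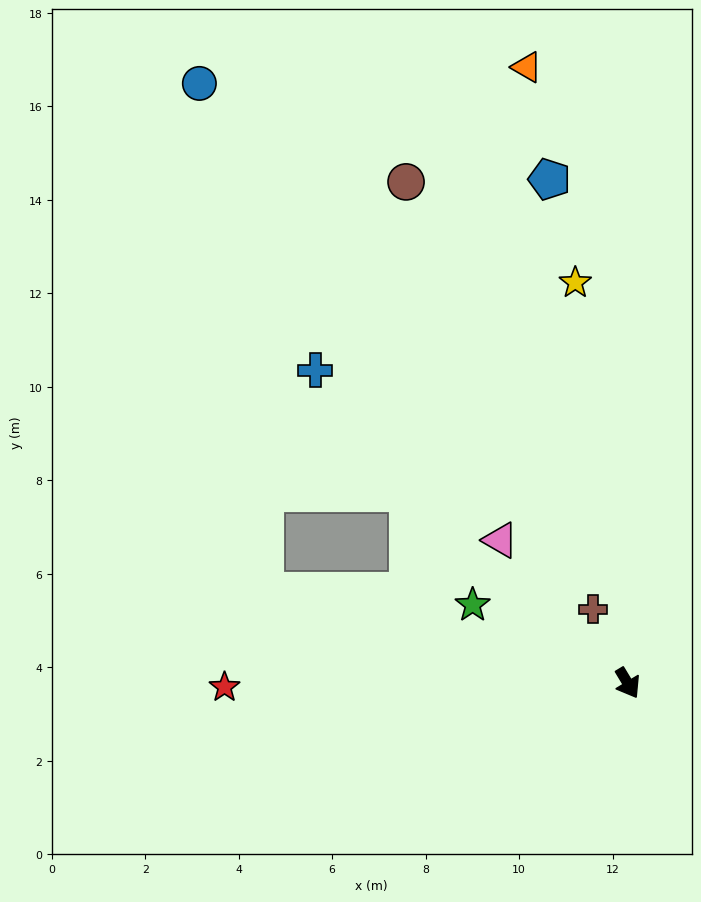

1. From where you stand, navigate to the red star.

turn right 120°, forward 8.6 m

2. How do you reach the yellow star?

turn left 156°, forward 8.6 m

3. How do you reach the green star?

turn right 148°, forward 3.7 m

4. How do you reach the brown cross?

turn left 174°, forward 1.7 m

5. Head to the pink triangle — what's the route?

turn right 169°, forward 4.1 m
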